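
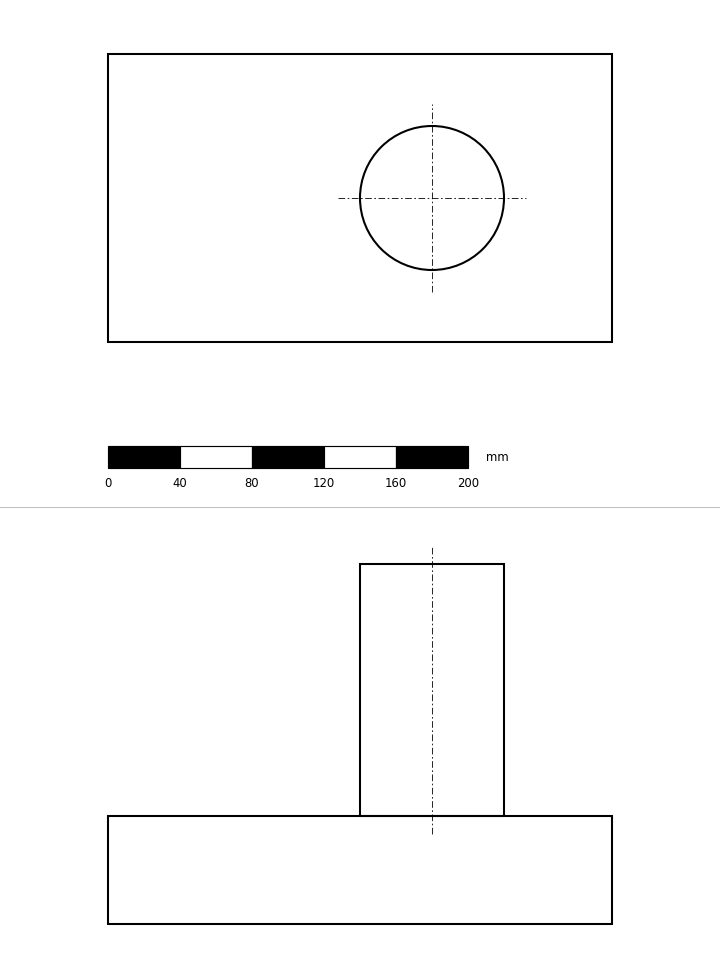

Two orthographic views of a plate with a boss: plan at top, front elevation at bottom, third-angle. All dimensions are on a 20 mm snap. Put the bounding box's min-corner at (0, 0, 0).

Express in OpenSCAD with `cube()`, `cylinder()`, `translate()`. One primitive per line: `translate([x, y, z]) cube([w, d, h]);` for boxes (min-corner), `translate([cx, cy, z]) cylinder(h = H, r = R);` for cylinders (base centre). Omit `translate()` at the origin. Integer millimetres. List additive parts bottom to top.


cube([280, 160, 60]);
translate([180, 80, 60]) cylinder(h = 140, r = 40);


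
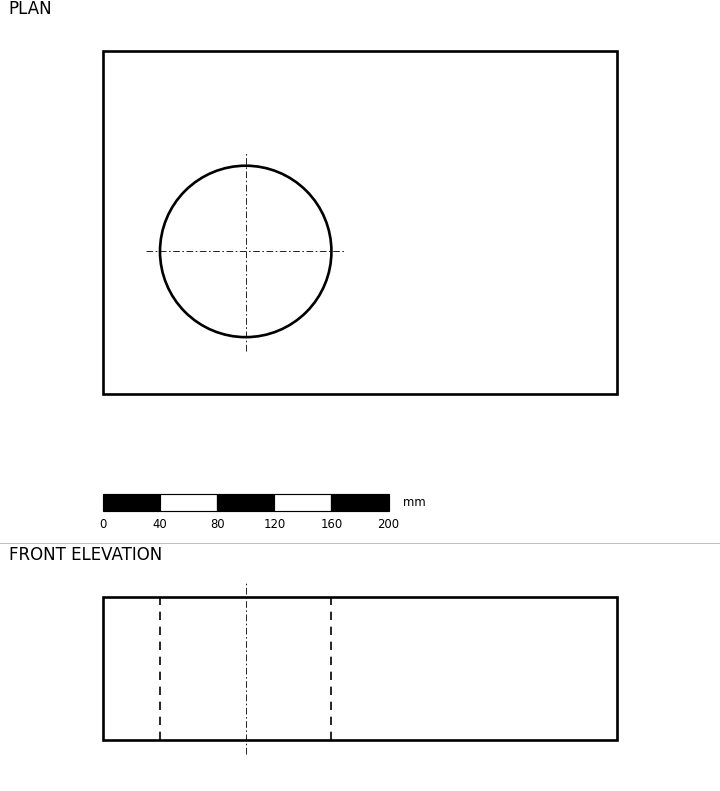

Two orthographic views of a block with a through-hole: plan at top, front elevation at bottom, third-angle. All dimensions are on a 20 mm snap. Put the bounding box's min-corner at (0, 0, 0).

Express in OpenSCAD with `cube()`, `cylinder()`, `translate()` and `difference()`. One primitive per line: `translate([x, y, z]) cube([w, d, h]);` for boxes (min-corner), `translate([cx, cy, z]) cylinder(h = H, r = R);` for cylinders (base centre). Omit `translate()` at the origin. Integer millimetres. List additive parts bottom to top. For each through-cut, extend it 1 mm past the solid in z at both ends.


difference() {
  cube([360, 240, 100]);
  translate([100, 100, -1]) cylinder(h = 102, r = 60);
}


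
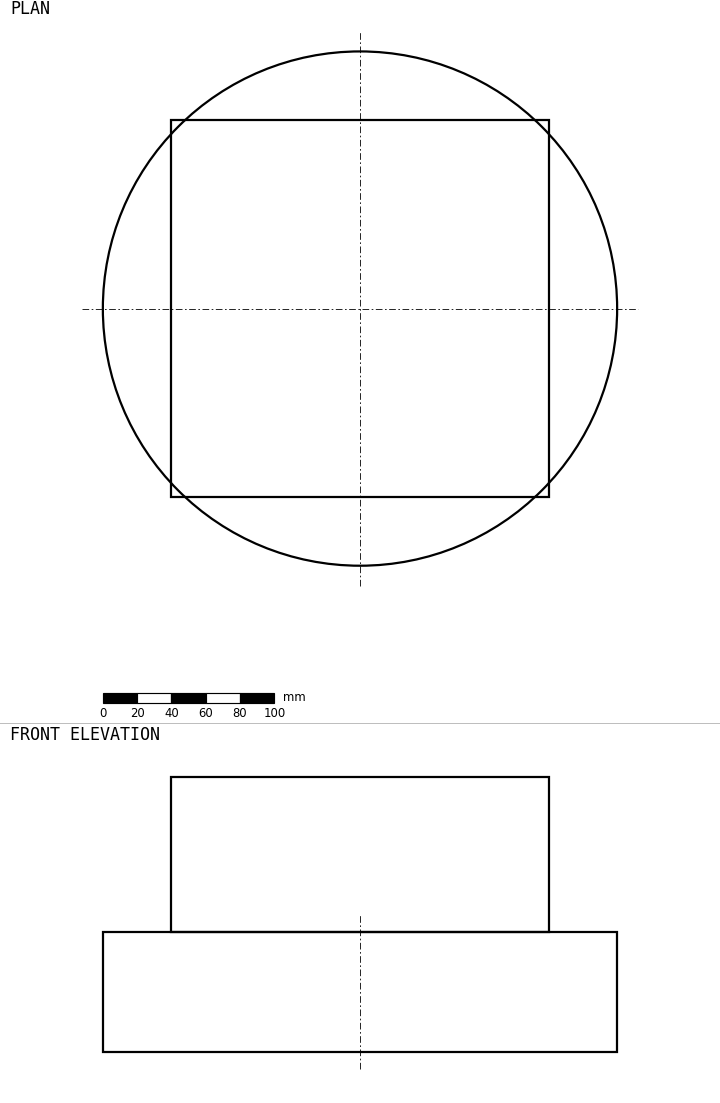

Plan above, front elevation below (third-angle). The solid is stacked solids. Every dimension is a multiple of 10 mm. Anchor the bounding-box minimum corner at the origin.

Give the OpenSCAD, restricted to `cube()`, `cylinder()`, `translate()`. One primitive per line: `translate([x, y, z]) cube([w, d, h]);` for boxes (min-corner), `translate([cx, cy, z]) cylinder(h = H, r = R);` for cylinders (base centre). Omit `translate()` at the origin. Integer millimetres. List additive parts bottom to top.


translate([150, 150, 0]) cylinder(h = 70, r = 150);
translate([40, 40, 70]) cube([220, 220, 90]);


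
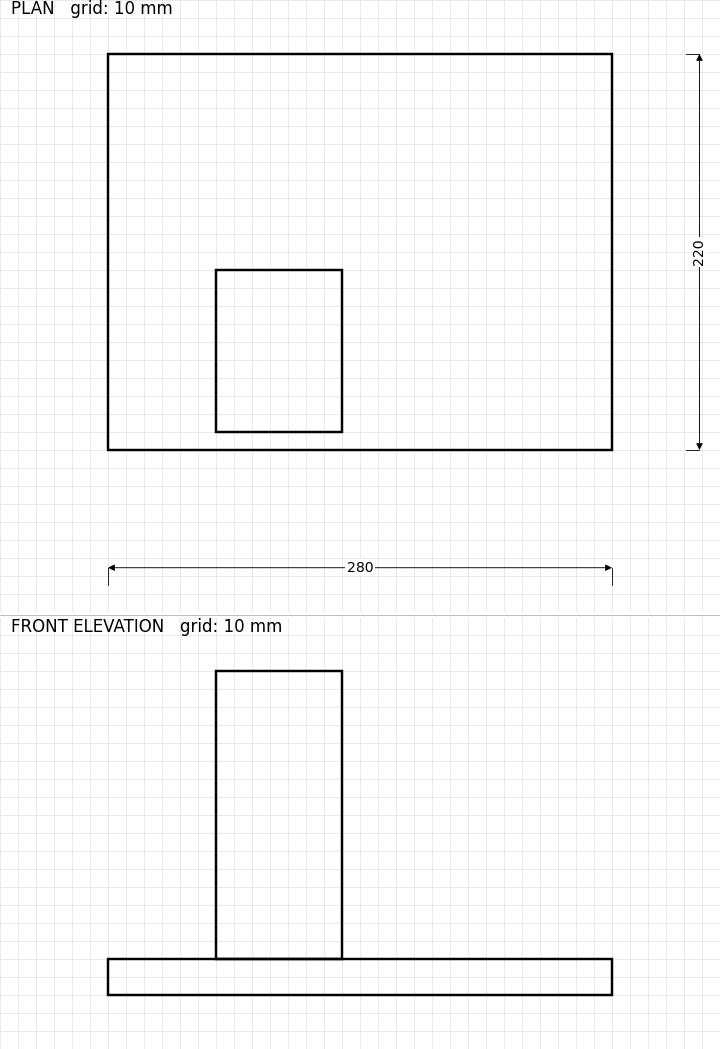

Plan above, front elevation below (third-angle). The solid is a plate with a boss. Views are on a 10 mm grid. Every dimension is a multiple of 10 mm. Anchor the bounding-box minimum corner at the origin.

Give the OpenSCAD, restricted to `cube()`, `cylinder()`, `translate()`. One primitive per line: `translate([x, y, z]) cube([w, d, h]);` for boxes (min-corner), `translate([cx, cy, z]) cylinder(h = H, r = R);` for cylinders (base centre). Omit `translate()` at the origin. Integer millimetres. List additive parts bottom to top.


cube([280, 220, 20]);
translate([60, 10, 20]) cube([70, 90, 160]);


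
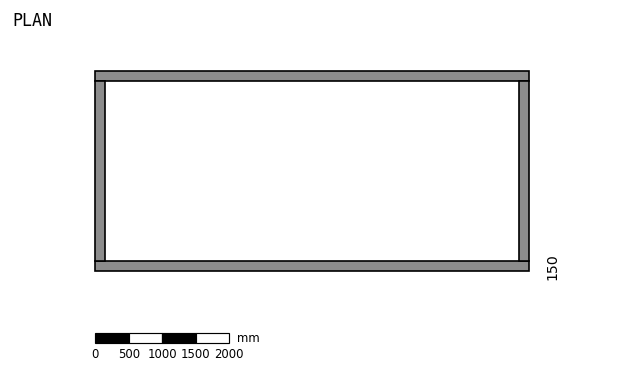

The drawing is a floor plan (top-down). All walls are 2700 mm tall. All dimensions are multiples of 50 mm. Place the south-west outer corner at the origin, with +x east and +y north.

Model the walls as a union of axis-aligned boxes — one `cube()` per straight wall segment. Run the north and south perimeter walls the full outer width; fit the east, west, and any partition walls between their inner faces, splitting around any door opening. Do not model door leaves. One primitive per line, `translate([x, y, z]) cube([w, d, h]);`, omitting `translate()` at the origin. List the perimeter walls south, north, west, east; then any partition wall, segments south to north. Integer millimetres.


cube([6500, 150, 2700]);
translate([0, 2850, 0]) cube([6500, 150, 2700]);
translate([0, 150, 0]) cube([150, 2700, 2700]);
translate([6350, 150, 0]) cube([150, 2700, 2700]);


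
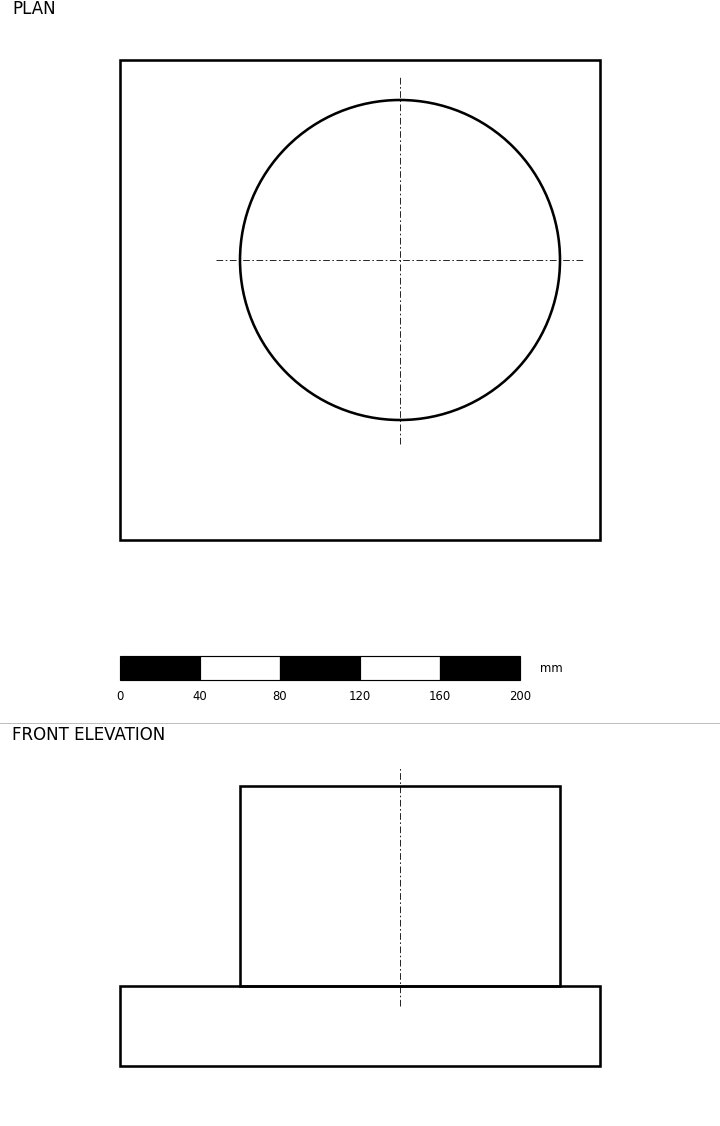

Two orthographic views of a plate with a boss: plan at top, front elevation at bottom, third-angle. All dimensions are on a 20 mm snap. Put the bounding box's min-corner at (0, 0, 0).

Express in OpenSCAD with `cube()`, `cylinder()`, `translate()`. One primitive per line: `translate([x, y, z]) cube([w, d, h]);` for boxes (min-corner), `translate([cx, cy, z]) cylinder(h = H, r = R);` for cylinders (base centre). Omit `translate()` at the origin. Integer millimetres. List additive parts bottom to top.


cube([240, 240, 40]);
translate([140, 140, 40]) cylinder(h = 100, r = 80);


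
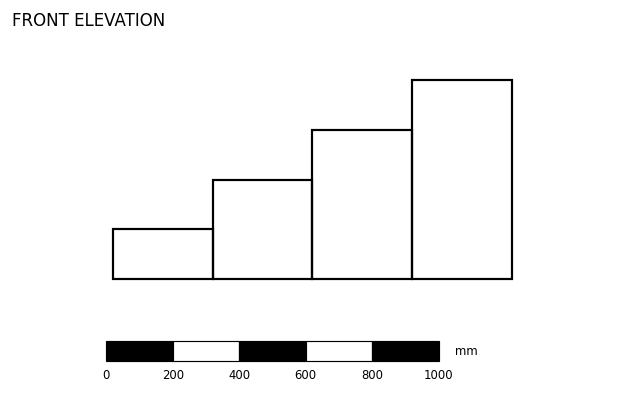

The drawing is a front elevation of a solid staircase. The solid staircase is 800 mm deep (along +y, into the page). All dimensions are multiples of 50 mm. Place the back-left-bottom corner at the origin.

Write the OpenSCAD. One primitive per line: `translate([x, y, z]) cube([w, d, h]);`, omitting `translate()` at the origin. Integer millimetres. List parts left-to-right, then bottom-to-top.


cube([300, 800, 150]);
translate([300, 0, 0]) cube([300, 800, 300]);
translate([600, 0, 0]) cube([300, 800, 450]);
translate([900, 0, 0]) cube([300, 800, 600]);


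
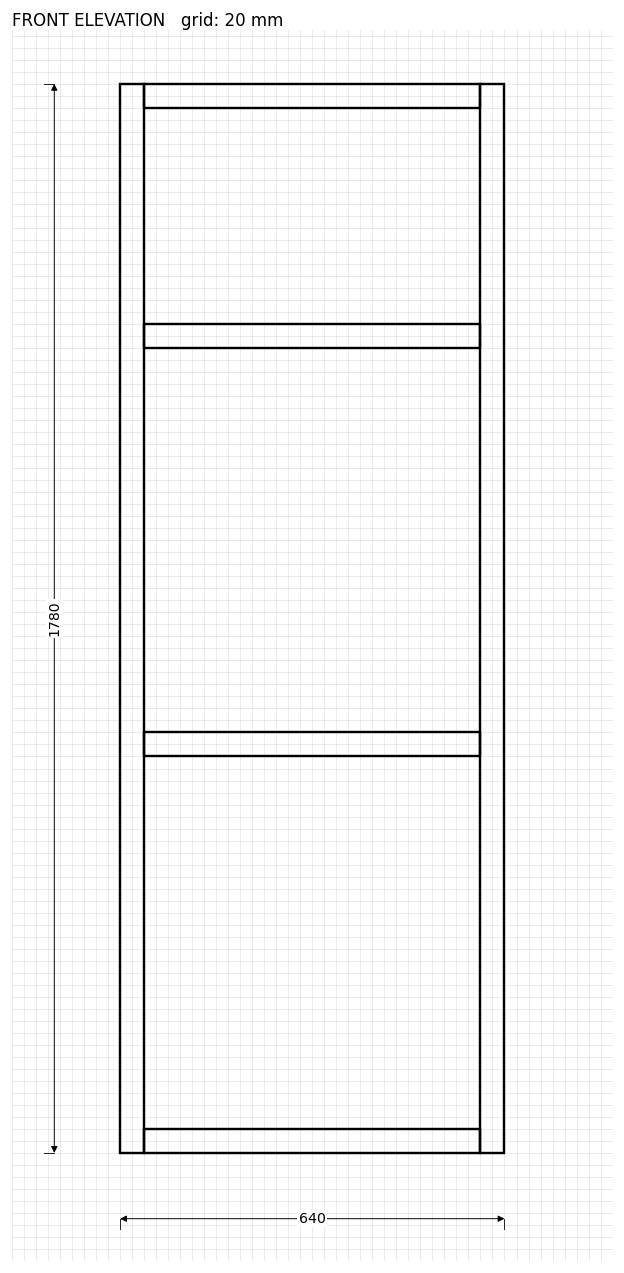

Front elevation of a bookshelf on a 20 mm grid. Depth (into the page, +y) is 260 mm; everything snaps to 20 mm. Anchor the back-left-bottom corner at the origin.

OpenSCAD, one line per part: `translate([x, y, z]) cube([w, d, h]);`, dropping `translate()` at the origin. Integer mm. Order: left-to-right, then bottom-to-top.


cube([40, 260, 1780]);
translate([40, 0, 0]) cube([560, 260, 40]);
translate([40, 0, 660]) cube([560, 260, 40]);
translate([40, 0, 1340]) cube([560, 260, 40]);
translate([40, 0, 1740]) cube([560, 260, 40]);
translate([600, 0, 0]) cube([40, 260, 1780]);


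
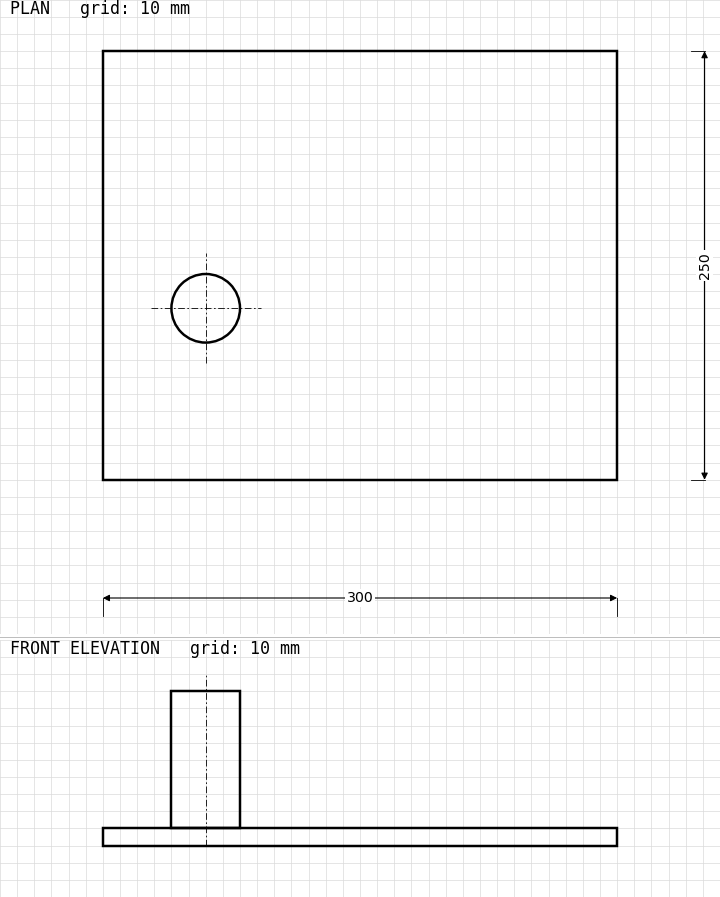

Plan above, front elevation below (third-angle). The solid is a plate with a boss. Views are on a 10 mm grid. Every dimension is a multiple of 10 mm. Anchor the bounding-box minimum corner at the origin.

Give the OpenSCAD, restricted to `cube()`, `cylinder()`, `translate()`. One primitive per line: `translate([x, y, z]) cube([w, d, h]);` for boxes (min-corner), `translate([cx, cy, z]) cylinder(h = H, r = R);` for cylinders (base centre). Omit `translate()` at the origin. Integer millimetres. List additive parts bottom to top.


cube([300, 250, 10]);
translate([60, 100, 10]) cylinder(h = 80, r = 20);


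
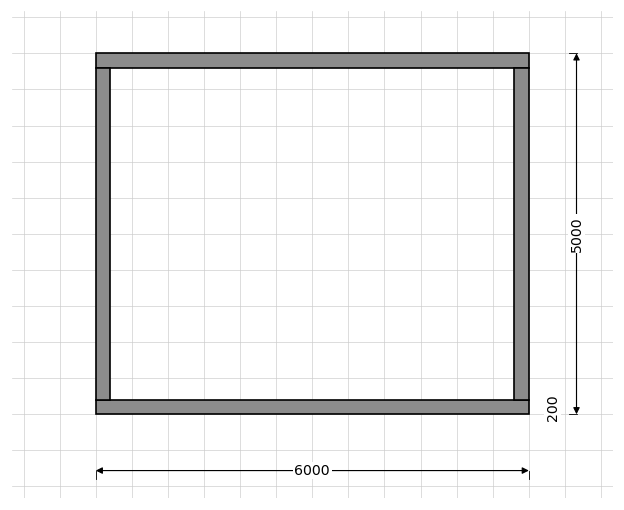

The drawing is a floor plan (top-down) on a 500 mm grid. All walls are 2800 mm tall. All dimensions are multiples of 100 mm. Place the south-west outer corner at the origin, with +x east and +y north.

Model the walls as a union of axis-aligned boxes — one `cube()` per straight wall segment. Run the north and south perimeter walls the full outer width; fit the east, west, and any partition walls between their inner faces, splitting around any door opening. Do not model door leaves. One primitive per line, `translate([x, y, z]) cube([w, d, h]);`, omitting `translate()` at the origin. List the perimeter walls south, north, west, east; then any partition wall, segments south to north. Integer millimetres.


cube([6000, 200, 2800]);
translate([0, 4800, 0]) cube([6000, 200, 2800]);
translate([0, 200, 0]) cube([200, 4600, 2800]);
translate([5800, 200, 0]) cube([200, 4600, 2800]);


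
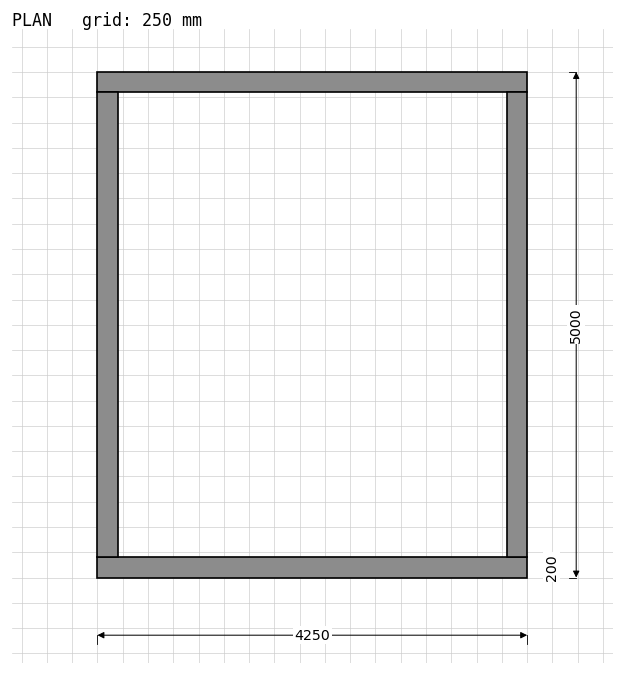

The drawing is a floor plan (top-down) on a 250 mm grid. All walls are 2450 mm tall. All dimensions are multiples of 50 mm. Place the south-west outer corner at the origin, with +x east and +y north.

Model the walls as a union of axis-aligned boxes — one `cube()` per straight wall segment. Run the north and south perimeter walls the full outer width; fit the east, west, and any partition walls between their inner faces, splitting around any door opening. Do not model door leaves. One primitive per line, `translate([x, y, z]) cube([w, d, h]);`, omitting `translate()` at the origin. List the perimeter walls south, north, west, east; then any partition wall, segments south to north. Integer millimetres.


cube([4250, 200, 2450]);
translate([0, 4800, 0]) cube([4250, 200, 2450]);
translate([0, 200, 0]) cube([200, 4600, 2450]);
translate([4050, 200, 0]) cube([200, 4600, 2450]);


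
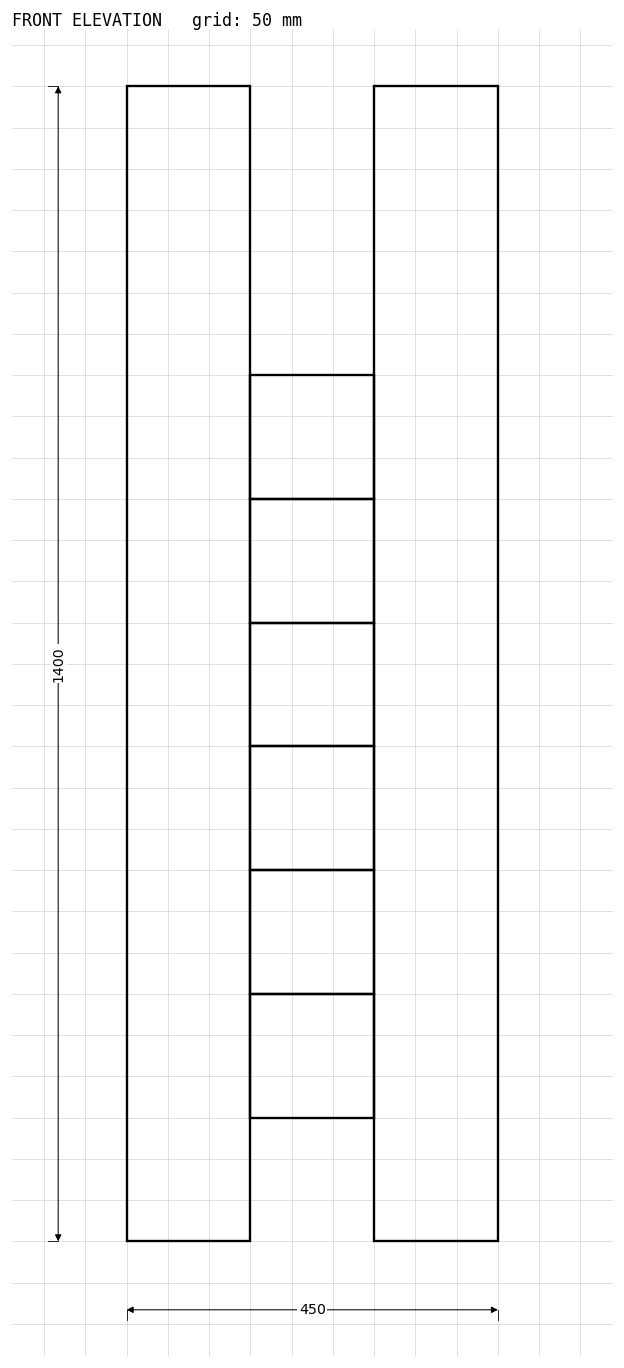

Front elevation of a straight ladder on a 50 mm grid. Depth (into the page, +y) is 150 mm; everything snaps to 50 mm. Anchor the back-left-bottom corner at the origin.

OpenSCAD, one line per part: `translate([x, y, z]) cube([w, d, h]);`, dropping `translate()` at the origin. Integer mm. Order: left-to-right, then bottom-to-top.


cube([150, 150, 1400]);
translate([150, 0, 150]) cube([150, 150, 150]);
translate([150, 0, 300]) cube([150, 150, 150]);
translate([150, 0, 450]) cube([150, 150, 150]);
translate([150, 0, 600]) cube([150, 150, 150]);
translate([150, 0, 750]) cube([150, 150, 150]);
translate([150, 0, 900]) cube([150, 150, 150]);
translate([300, 0, 0]) cube([150, 150, 1400]);


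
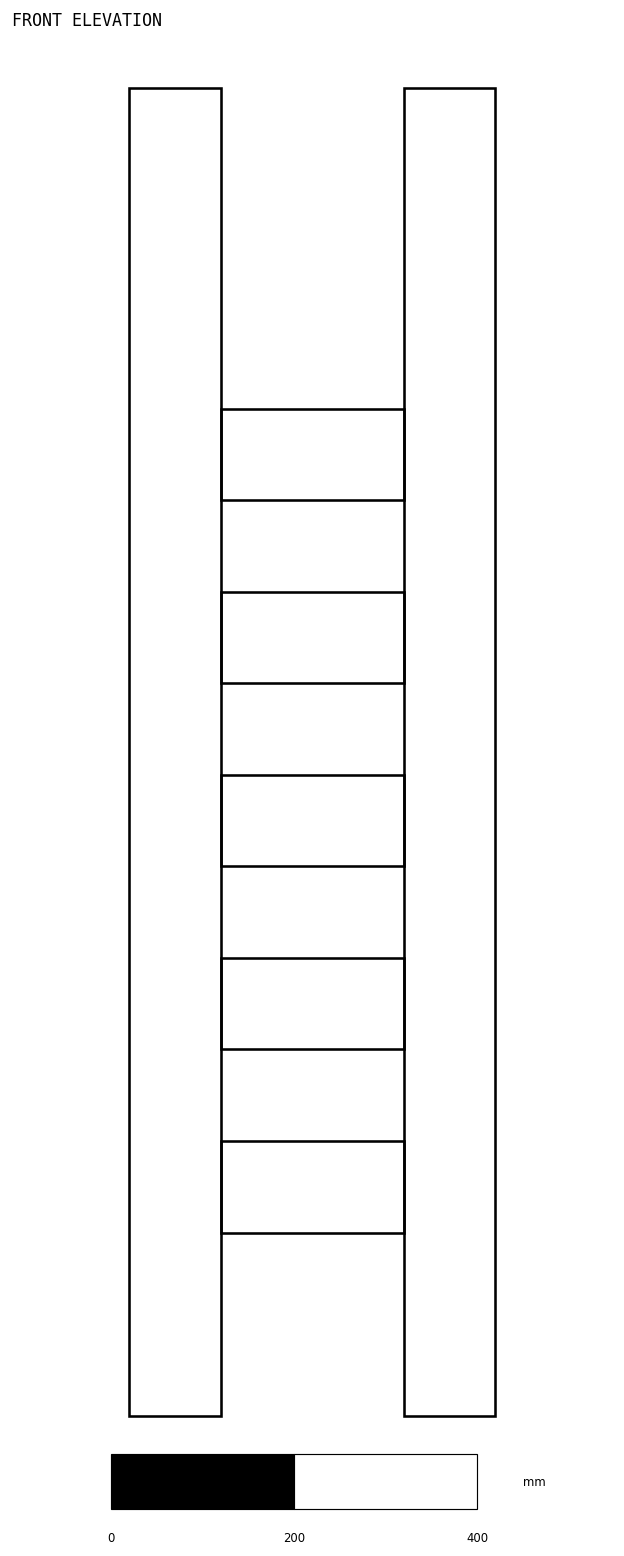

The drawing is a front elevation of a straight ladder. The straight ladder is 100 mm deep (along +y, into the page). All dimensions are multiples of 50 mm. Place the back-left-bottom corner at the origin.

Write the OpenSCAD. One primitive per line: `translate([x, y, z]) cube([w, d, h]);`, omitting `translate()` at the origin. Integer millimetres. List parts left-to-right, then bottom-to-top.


cube([100, 100, 1450]);
translate([100, 0, 200]) cube([200, 100, 100]);
translate([100, 0, 400]) cube([200, 100, 100]);
translate([100, 0, 600]) cube([200, 100, 100]);
translate([100, 0, 800]) cube([200, 100, 100]);
translate([100, 0, 1000]) cube([200, 100, 100]);
translate([300, 0, 0]) cube([100, 100, 1450]);


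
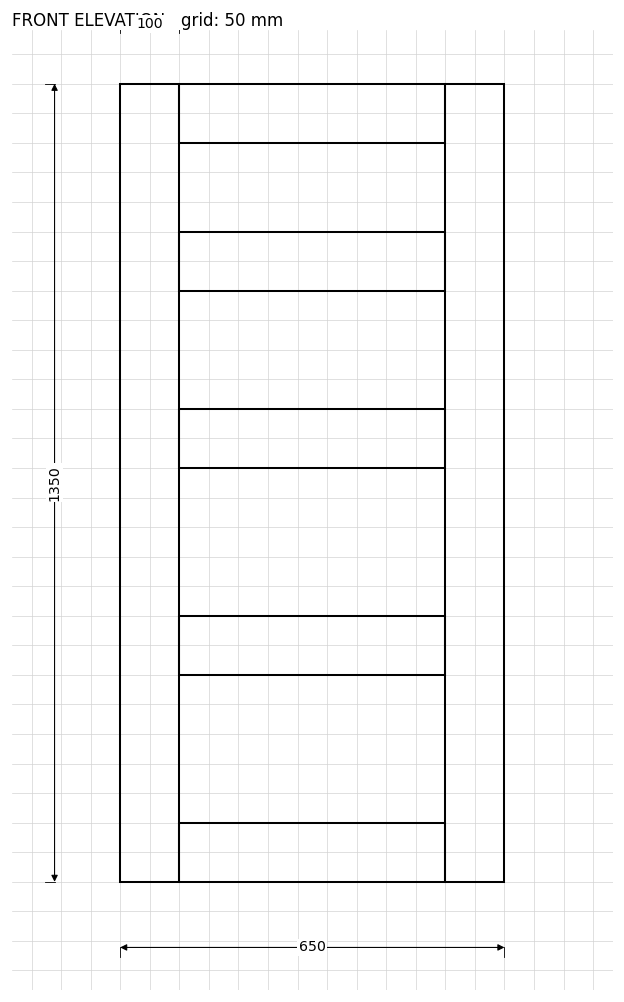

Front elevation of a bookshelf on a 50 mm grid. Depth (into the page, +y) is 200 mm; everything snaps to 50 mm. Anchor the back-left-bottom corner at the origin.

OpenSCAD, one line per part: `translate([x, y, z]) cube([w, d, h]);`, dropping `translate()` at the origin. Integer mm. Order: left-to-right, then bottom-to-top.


cube([100, 200, 1350]);
translate([100, 0, 0]) cube([450, 200, 100]);
translate([100, 0, 350]) cube([450, 200, 100]);
translate([100, 0, 700]) cube([450, 200, 100]);
translate([100, 0, 1000]) cube([450, 200, 100]);
translate([100, 0, 1250]) cube([450, 200, 100]);
translate([550, 0, 0]) cube([100, 200, 1350]);


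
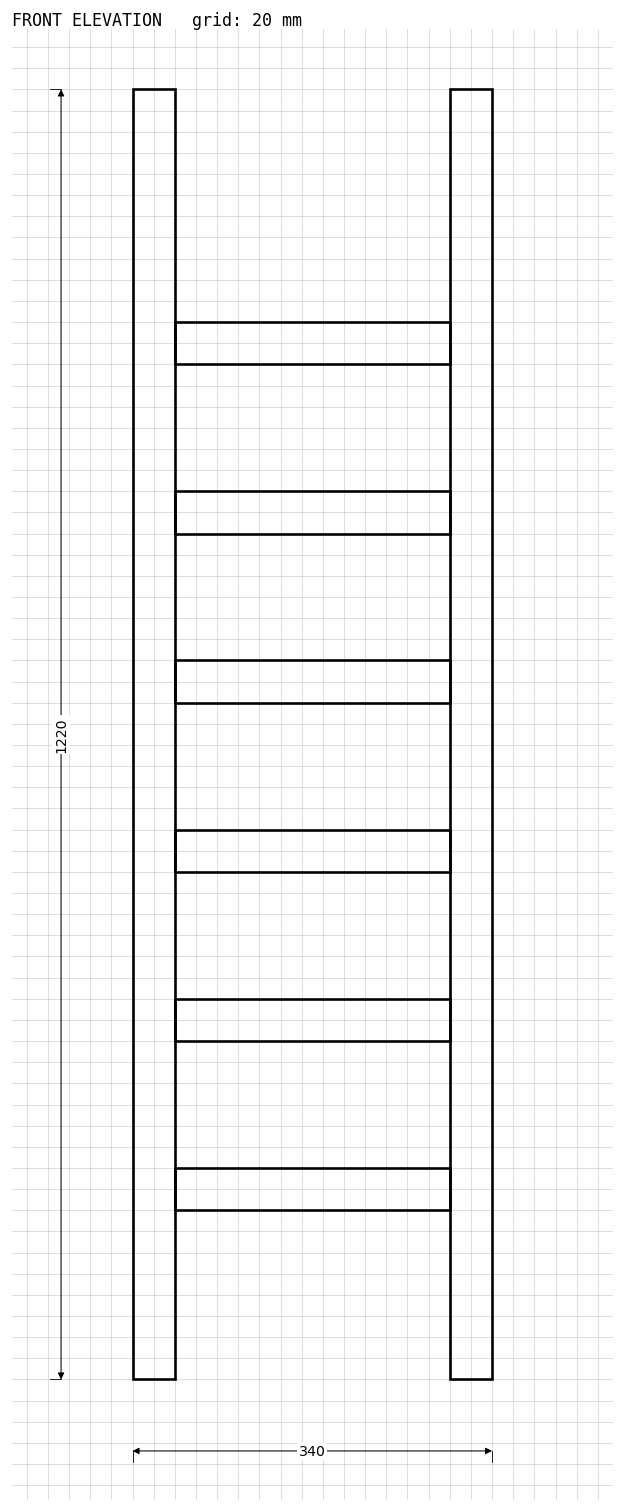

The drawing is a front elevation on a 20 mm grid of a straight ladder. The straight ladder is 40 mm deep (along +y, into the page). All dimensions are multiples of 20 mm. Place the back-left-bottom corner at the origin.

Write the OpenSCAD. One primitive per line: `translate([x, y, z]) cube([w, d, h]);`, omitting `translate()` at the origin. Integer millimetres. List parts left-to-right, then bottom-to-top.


cube([40, 40, 1220]);
translate([40, 0, 160]) cube([260, 40, 40]);
translate([40, 0, 320]) cube([260, 40, 40]);
translate([40, 0, 480]) cube([260, 40, 40]);
translate([40, 0, 640]) cube([260, 40, 40]);
translate([40, 0, 800]) cube([260, 40, 40]);
translate([40, 0, 960]) cube([260, 40, 40]);
translate([300, 0, 0]) cube([40, 40, 1220]);


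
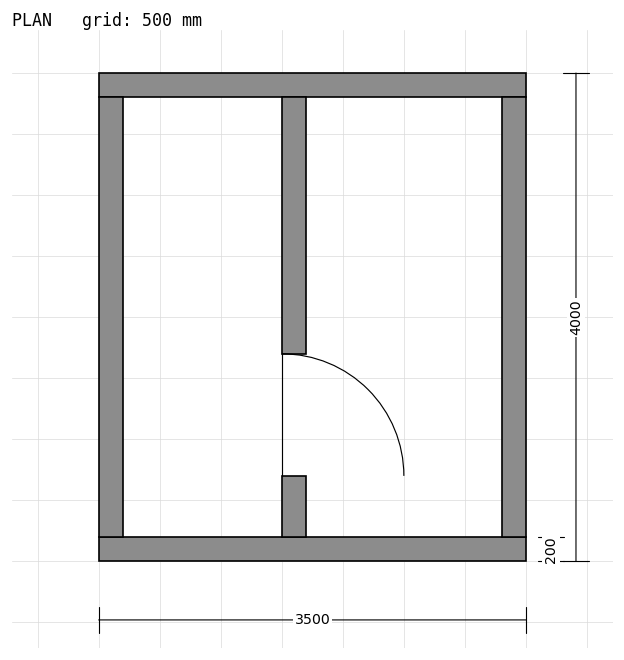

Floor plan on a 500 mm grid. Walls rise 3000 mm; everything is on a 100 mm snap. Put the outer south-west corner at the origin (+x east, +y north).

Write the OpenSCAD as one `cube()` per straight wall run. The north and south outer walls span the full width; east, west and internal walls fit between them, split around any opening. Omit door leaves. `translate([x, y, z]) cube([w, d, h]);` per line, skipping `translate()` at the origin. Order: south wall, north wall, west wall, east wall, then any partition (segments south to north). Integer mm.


cube([3500, 200, 3000]);
translate([0, 3800, 0]) cube([3500, 200, 3000]);
translate([0, 200, 0]) cube([200, 3600, 3000]);
translate([3300, 200, 0]) cube([200, 3600, 3000]);
translate([1500, 200, 0]) cube([200, 500, 3000]);
translate([1500, 1700, 0]) cube([200, 2100, 3000]);


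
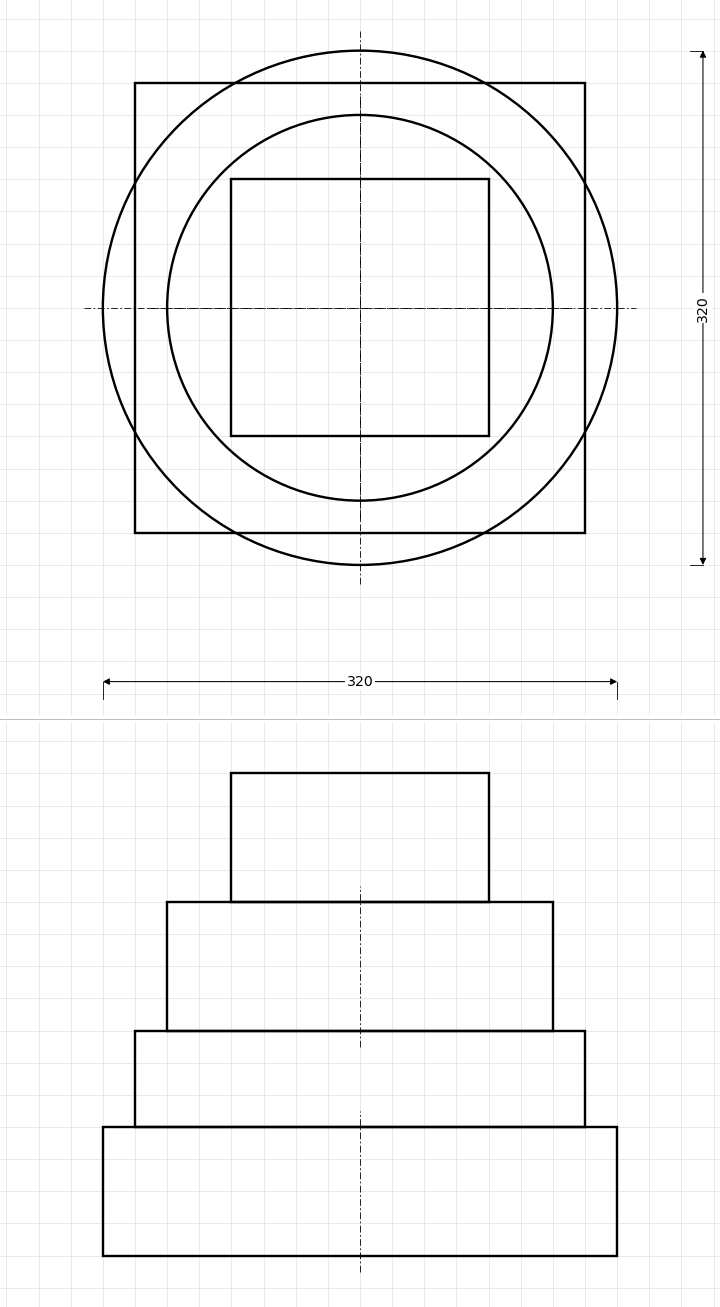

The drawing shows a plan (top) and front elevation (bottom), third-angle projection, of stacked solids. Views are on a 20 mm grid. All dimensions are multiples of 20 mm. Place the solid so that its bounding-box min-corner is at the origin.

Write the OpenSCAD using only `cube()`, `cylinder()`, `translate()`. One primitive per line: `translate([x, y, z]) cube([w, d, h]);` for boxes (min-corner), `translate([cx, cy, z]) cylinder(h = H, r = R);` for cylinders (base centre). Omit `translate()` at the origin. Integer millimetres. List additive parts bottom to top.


translate([160, 160, 0]) cylinder(h = 80, r = 160);
translate([20, 20, 80]) cube([280, 280, 60]);
translate([160, 160, 140]) cylinder(h = 80, r = 120);
translate([80, 80, 220]) cube([160, 160, 80]);


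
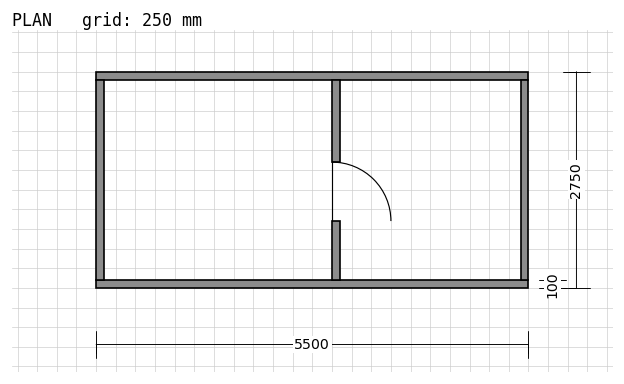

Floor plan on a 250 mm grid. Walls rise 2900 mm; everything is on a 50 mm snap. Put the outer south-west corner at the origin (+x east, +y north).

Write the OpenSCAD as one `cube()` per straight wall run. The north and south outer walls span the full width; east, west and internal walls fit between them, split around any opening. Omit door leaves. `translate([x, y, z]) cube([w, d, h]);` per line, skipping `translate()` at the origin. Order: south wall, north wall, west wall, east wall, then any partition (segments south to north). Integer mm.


cube([5500, 100, 2900]);
translate([0, 2650, 0]) cube([5500, 100, 2900]);
translate([0, 100, 0]) cube([100, 2550, 2900]);
translate([5400, 100, 0]) cube([100, 2550, 2900]);
translate([3000, 100, 0]) cube([100, 750, 2900]);
translate([3000, 1600, 0]) cube([100, 1050, 2900]);


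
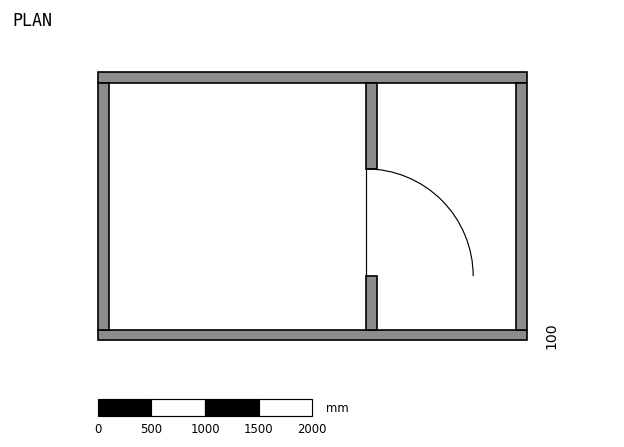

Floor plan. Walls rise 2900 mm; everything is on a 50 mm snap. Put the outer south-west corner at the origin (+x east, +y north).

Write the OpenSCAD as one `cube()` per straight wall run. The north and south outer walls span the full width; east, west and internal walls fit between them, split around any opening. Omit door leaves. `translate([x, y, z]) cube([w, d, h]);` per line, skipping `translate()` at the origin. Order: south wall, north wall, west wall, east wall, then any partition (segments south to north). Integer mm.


cube([4000, 100, 2900]);
translate([0, 2400, 0]) cube([4000, 100, 2900]);
translate([0, 100, 0]) cube([100, 2300, 2900]);
translate([3900, 100, 0]) cube([100, 2300, 2900]);
translate([2500, 100, 0]) cube([100, 500, 2900]);
translate([2500, 1600, 0]) cube([100, 800, 2900]);


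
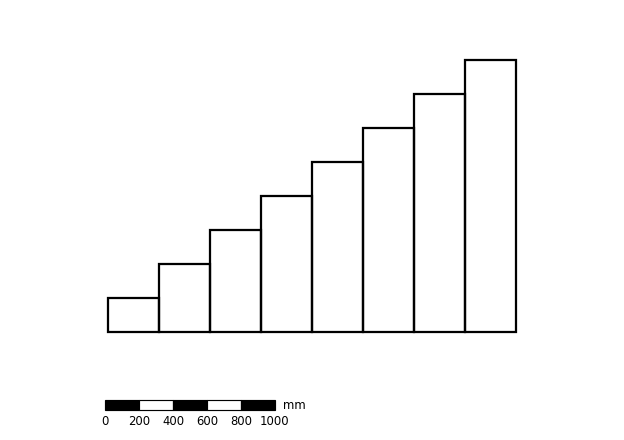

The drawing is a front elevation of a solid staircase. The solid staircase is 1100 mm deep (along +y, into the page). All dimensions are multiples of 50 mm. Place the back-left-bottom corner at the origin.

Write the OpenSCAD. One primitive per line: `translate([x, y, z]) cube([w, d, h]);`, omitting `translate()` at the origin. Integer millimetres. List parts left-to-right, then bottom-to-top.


cube([300, 1100, 200]);
translate([300, 0, 0]) cube([300, 1100, 400]);
translate([600, 0, 0]) cube([300, 1100, 600]);
translate([900, 0, 0]) cube([300, 1100, 800]);
translate([1200, 0, 0]) cube([300, 1100, 1000]);
translate([1500, 0, 0]) cube([300, 1100, 1200]);
translate([1800, 0, 0]) cube([300, 1100, 1400]);
translate([2100, 0, 0]) cube([300, 1100, 1600]);


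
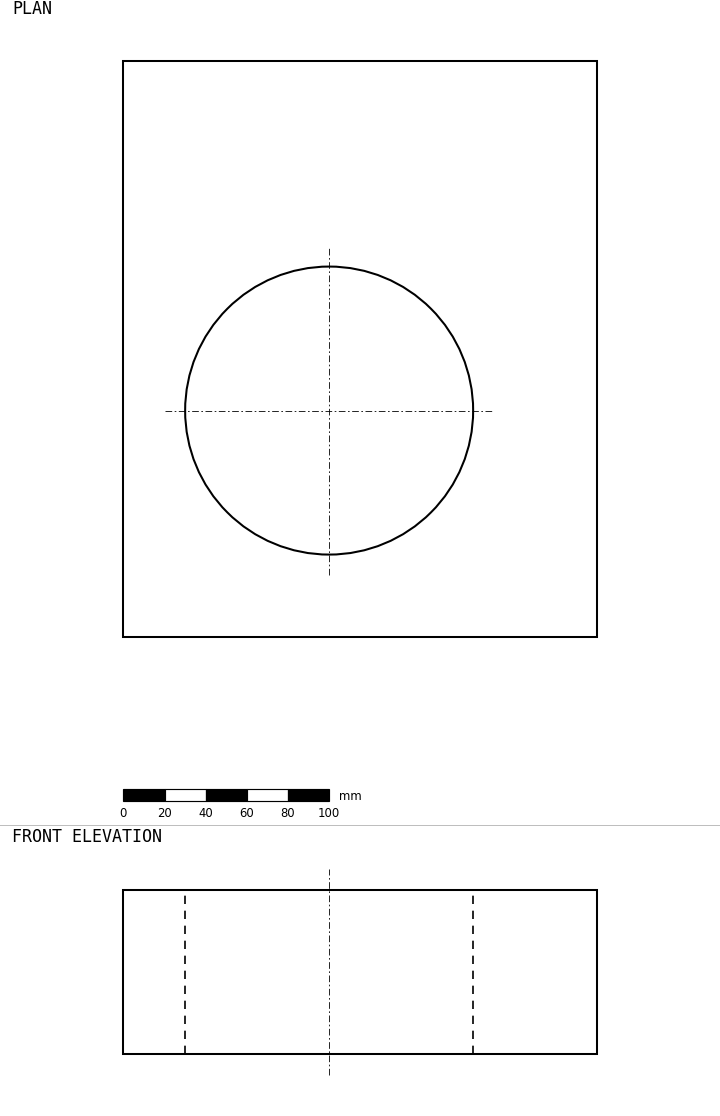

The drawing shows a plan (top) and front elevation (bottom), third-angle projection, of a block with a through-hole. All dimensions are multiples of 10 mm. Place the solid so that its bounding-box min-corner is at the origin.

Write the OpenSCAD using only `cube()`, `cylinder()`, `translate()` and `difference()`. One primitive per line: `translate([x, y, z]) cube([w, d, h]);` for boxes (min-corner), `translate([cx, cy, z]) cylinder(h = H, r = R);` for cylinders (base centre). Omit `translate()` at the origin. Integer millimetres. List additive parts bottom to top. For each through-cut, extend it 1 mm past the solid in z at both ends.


difference() {
  cube([230, 280, 80]);
  translate([100, 110, -1]) cylinder(h = 82, r = 70);
}


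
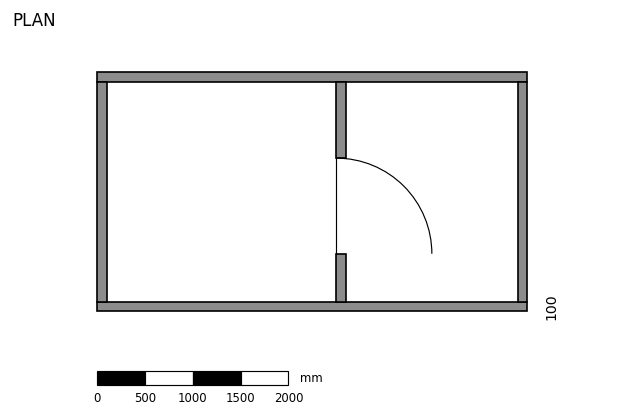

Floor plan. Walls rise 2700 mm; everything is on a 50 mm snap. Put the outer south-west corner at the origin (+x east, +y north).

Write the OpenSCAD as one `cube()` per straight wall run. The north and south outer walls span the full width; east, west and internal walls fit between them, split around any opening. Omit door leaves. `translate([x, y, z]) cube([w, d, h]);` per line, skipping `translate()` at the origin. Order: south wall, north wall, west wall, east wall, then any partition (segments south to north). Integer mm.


cube([4500, 100, 2700]);
translate([0, 2400, 0]) cube([4500, 100, 2700]);
translate([0, 100, 0]) cube([100, 2300, 2700]);
translate([4400, 100, 0]) cube([100, 2300, 2700]);
translate([2500, 100, 0]) cube([100, 500, 2700]);
translate([2500, 1600, 0]) cube([100, 800, 2700]);


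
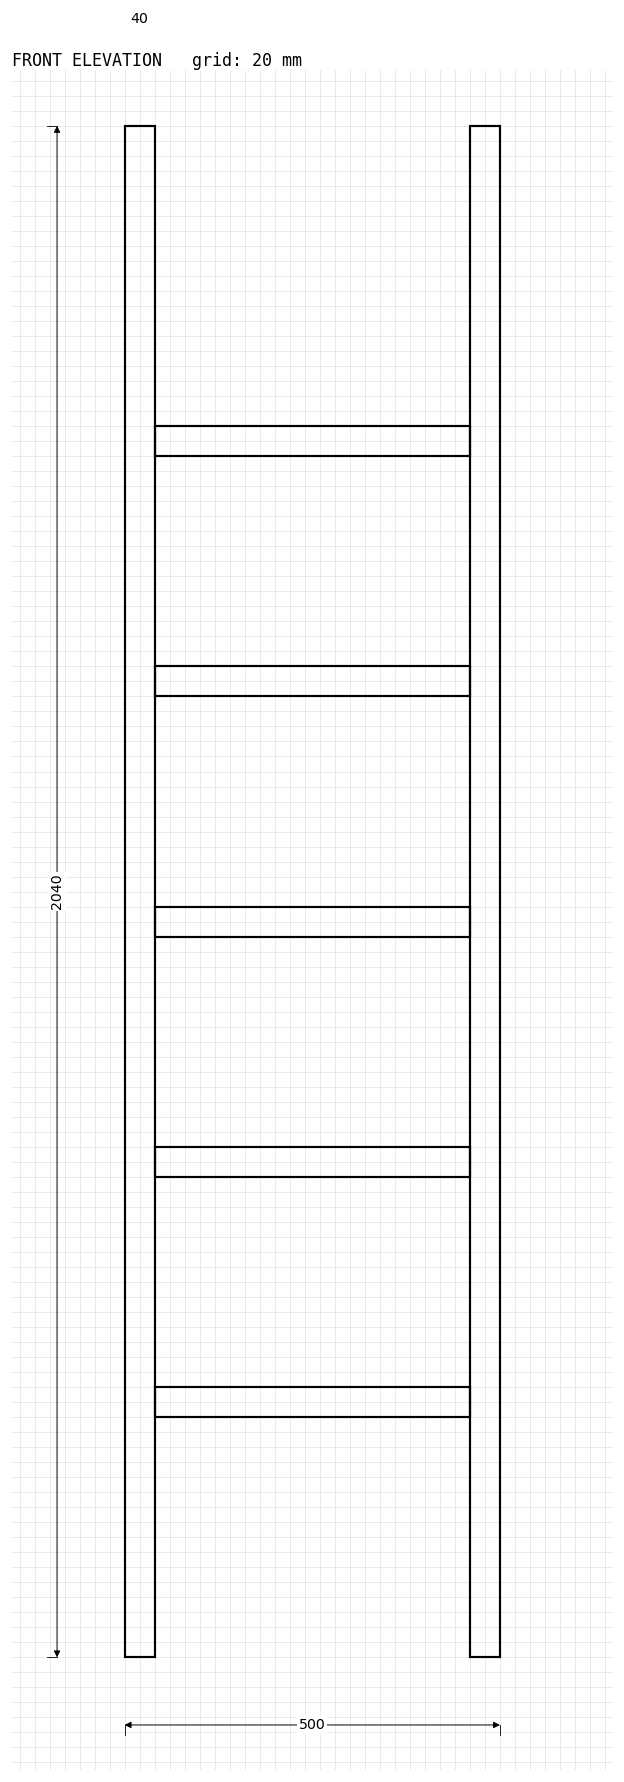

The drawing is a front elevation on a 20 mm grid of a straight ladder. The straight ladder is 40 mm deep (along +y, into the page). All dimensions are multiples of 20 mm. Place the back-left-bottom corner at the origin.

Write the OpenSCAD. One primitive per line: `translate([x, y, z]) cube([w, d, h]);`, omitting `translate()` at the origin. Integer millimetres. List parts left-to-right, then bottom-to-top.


cube([40, 40, 2040]);
translate([40, 0, 320]) cube([420, 40, 40]);
translate([40, 0, 640]) cube([420, 40, 40]);
translate([40, 0, 960]) cube([420, 40, 40]);
translate([40, 0, 1280]) cube([420, 40, 40]);
translate([40, 0, 1600]) cube([420, 40, 40]);
translate([460, 0, 0]) cube([40, 40, 2040]);


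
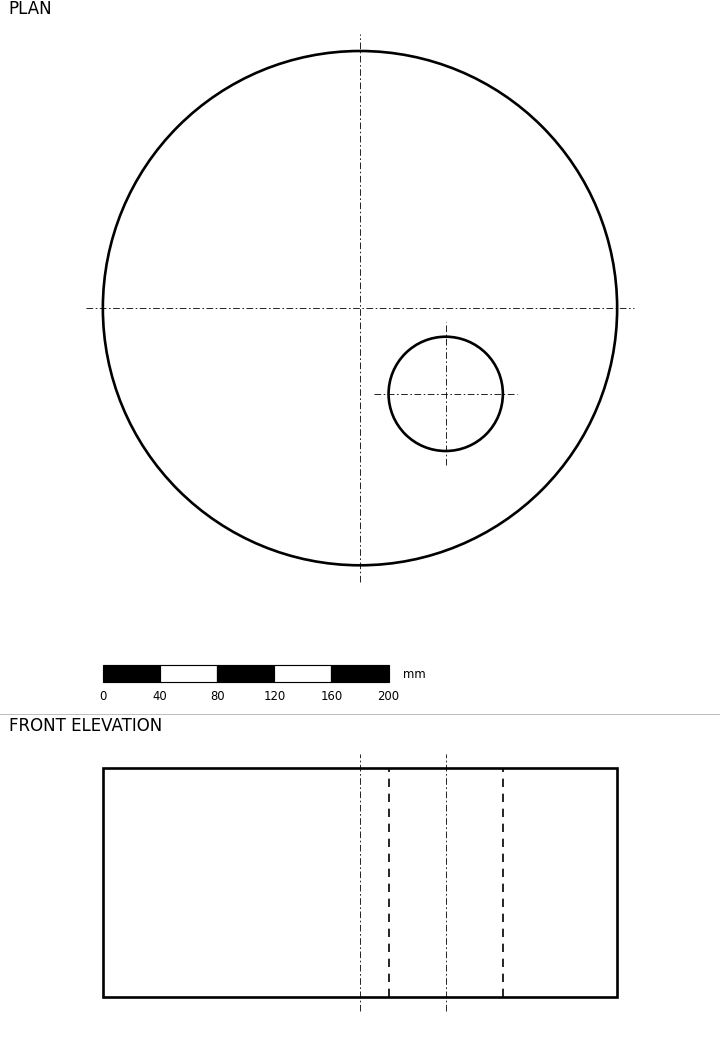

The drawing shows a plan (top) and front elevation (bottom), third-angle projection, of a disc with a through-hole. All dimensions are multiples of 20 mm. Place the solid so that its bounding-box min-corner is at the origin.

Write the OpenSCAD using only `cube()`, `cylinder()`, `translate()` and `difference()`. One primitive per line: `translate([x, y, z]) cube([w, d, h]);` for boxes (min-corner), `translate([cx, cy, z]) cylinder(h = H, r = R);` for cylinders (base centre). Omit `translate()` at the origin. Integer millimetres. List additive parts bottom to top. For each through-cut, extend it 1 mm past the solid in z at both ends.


difference() {
  translate([180, 180, 0]) cylinder(h = 160, r = 180);
  translate([240, 120, -1]) cylinder(h = 162, r = 40);
}


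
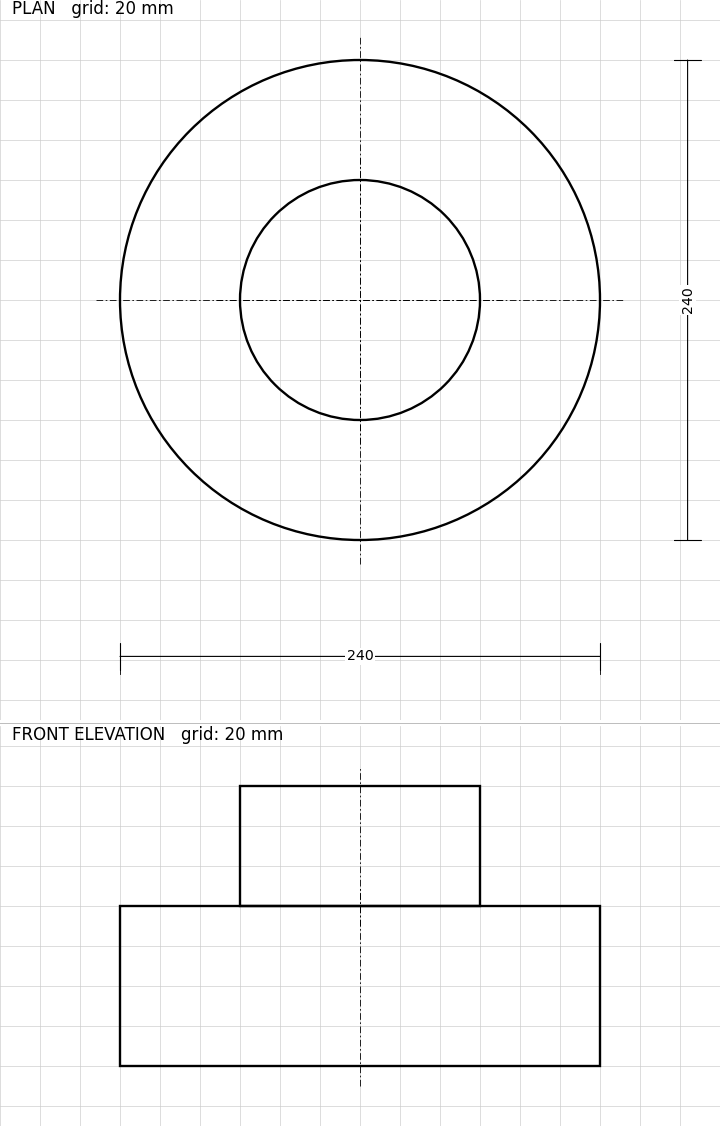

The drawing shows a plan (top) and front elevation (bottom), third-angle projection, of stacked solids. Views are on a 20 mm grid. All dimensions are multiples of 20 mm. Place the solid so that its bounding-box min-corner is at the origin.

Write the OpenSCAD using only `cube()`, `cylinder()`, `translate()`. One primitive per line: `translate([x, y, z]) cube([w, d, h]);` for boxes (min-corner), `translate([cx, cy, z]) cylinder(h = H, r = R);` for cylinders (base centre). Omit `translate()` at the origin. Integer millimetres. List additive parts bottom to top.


translate([120, 120, 0]) cylinder(h = 80, r = 120);
translate([120, 120, 80]) cylinder(h = 60, r = 60);


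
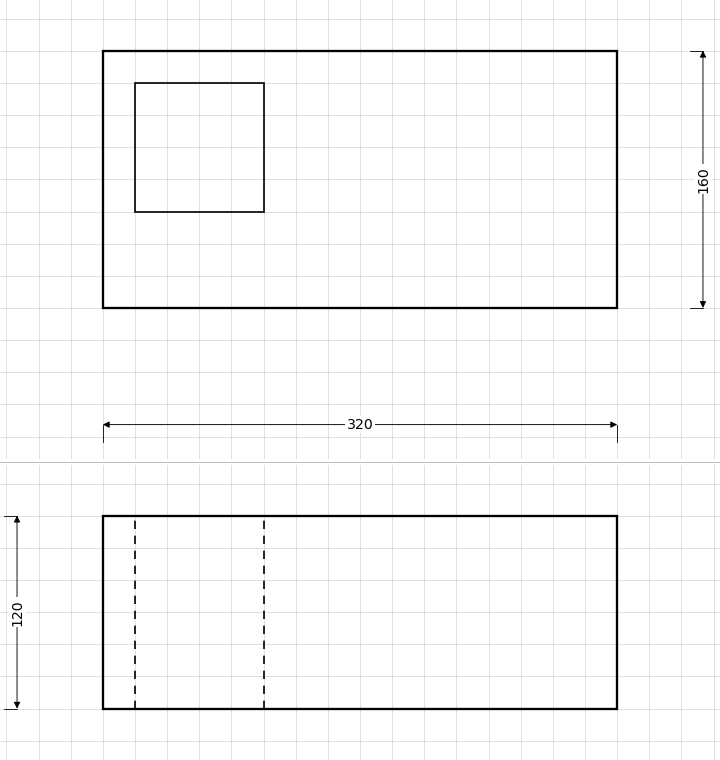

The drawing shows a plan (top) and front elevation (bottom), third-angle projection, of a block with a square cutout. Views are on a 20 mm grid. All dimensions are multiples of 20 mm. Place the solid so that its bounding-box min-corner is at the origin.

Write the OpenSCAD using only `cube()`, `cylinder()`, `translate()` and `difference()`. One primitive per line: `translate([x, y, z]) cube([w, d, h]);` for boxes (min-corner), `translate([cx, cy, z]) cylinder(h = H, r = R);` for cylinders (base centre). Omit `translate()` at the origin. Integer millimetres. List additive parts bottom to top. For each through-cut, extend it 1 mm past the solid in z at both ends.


difference() {
  cube([320, 160, 120]);
  translate([20, 60, -1]) cube([80, 80, 122]);
}


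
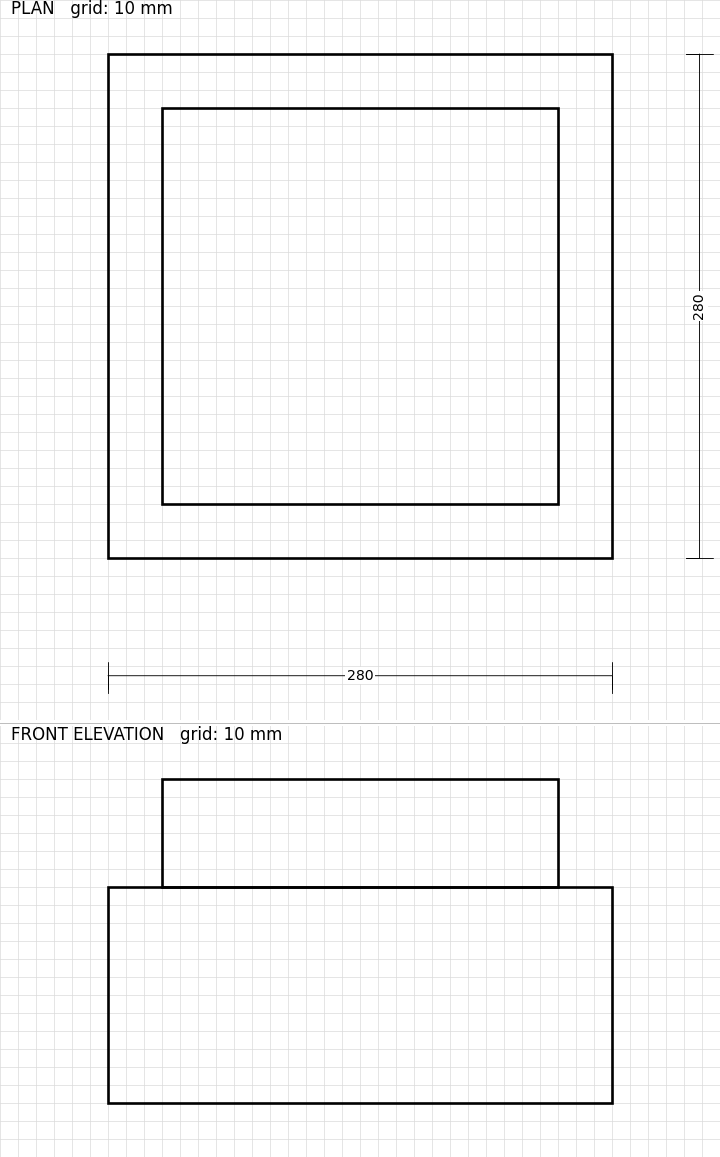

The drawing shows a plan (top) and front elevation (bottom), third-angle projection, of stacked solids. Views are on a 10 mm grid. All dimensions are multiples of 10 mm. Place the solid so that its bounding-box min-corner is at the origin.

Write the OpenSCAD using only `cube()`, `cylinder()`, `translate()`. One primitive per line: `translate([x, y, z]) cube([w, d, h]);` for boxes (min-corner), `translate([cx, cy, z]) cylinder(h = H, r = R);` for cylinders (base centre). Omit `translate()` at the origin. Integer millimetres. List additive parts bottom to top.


cube([280, 280, 120]);
translate([30, 30, 120]) cube([220, 220, 60]);


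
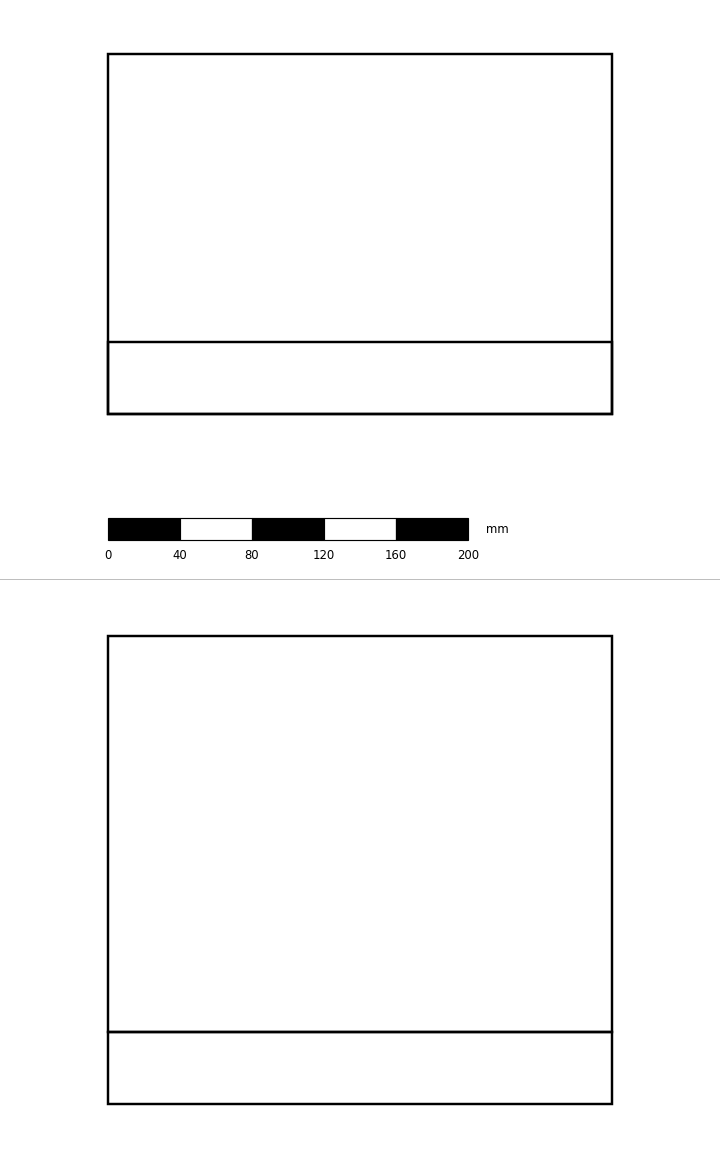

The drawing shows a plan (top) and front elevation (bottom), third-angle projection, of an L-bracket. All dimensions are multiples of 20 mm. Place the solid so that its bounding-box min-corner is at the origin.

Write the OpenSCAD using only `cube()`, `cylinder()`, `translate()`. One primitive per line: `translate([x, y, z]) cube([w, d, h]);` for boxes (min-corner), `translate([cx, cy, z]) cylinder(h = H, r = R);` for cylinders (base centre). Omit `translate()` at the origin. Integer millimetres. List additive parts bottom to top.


cube([280, 200, 40]);
translate([0, 0, 40]) cube([280, 40, 220]);


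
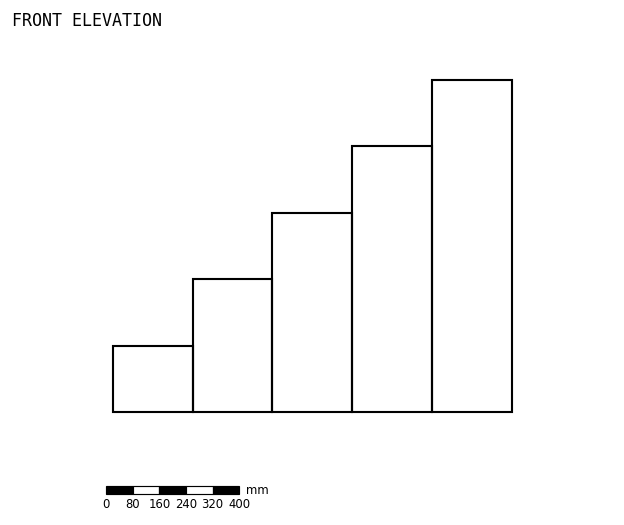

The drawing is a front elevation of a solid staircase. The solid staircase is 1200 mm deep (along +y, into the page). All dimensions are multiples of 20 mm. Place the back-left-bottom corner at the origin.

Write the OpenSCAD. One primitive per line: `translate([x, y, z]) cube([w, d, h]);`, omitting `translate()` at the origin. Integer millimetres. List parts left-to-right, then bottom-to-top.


cube([240, 1200, 200]);
translate([240, 0, 0]) cube([240, 1200, 400]);
translate([480, 0, 0]) cube([240, 1200, 600]);
translate([720, 0, 0]) cube([240, 1200, 800]);
translate([960, 0, 0]) cube([240, 1200, 1000]);


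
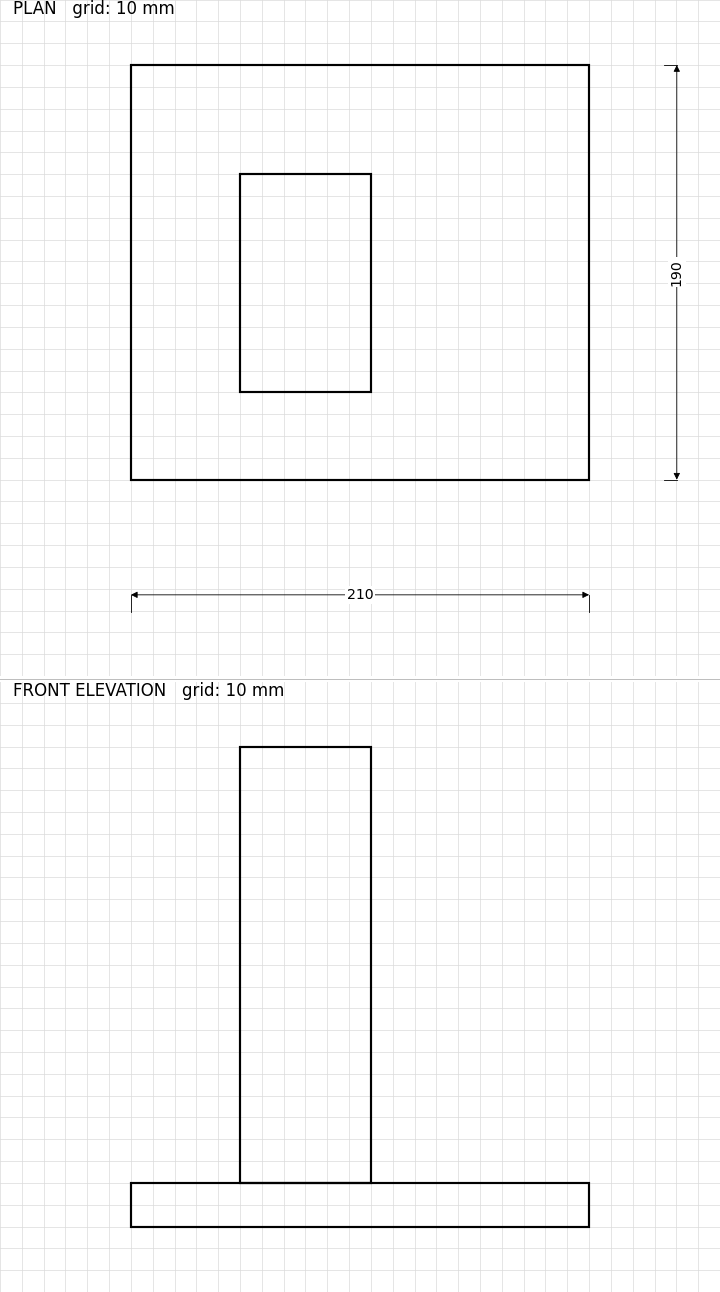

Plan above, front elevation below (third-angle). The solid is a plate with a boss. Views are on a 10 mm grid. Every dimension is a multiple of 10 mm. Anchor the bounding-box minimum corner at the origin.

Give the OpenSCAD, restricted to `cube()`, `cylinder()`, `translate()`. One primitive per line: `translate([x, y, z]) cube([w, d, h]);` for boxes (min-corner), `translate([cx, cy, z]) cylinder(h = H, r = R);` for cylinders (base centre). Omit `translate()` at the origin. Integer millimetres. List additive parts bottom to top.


cube([210, 190, 20]);
translate([50, 40, 20]) cube([60, 100, 200]);


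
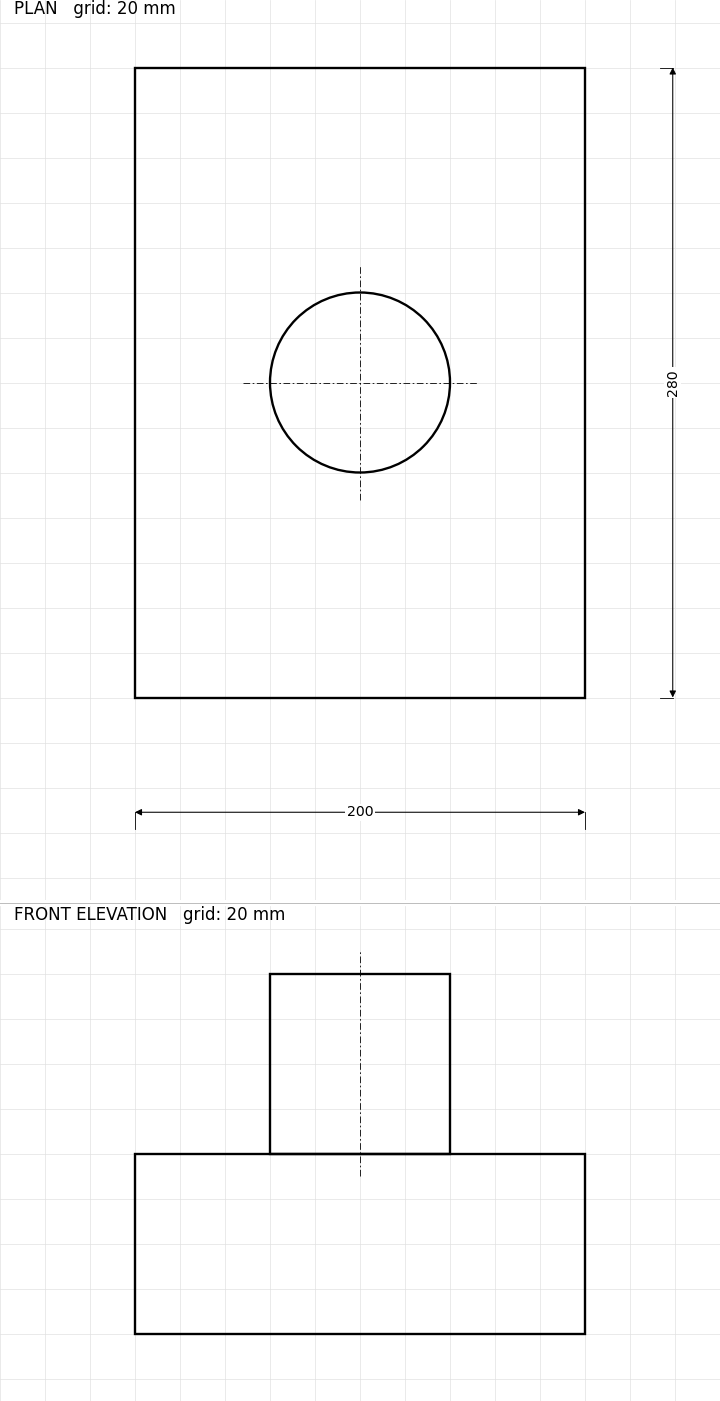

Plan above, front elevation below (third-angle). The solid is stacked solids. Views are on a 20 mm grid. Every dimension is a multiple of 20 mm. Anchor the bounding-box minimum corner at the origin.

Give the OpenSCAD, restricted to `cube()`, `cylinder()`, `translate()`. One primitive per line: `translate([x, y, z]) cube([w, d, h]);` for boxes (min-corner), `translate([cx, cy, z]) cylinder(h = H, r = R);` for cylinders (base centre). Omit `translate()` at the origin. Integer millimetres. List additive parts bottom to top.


cube([200, 280, 80]);
translate([100, 140, 80]) cylinder(h = 80, r = 40);


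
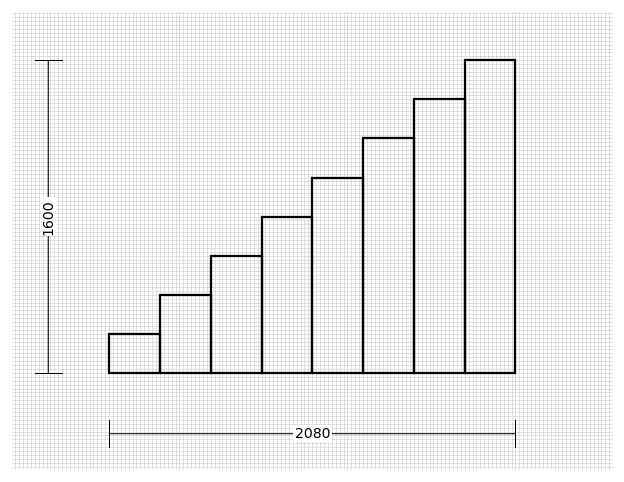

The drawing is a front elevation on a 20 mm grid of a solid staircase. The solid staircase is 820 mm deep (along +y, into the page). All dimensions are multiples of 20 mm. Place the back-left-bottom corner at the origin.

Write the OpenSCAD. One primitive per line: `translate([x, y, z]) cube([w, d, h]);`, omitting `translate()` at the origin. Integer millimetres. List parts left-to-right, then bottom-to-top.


cube([260, 820, 200]);
translate([260, 0, 0]) cube([260, 820, 400]);
translate([520, 0, 0]) cube([260, 820, 600]);
translate([780, 0, 0]) cube([260, 820, 800]);
translate([1040, 0, 0]) cube([260, 820, 1000]);
translate([1300, 0, 0]) cube([260, 820, 1200]);
translate([1560, 0, 0]) cube([260, 820, 1400]);
translate([1820, 0, 0]) cube([260, 820, 1600]);


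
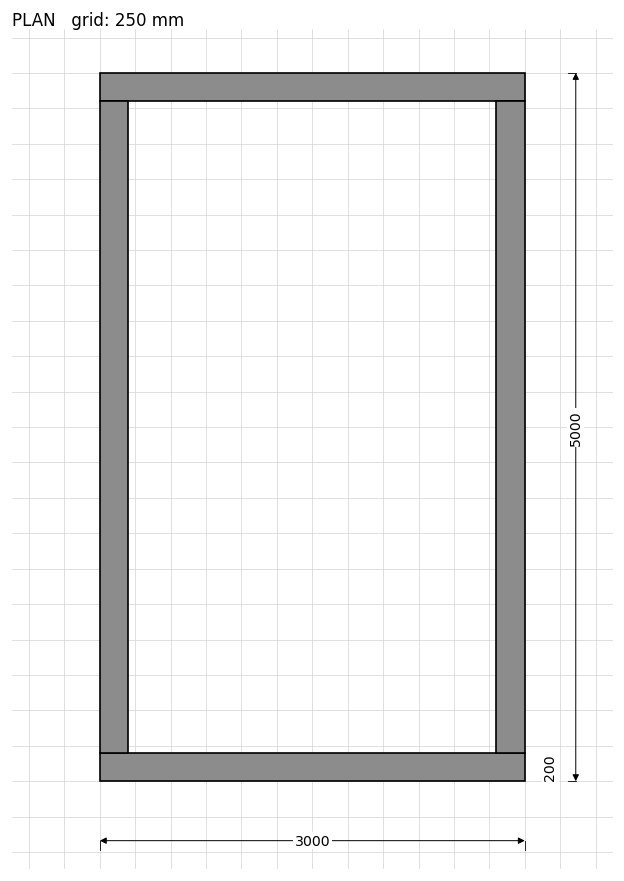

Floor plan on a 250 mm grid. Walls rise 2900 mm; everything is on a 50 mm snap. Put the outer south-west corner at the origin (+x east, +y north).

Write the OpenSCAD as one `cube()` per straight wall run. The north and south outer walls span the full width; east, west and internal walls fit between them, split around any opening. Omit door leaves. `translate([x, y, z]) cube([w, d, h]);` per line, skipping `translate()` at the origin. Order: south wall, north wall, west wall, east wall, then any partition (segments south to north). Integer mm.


cube([3000, 200, 2900]);
translate([0, 4800, 0]) cube([3000, 200, 2900]);
translate([0, 200, 0]) cube([200, 4600, 2900]);
translate([2800, 200, 0]) cube([200, 4600, 2900]);


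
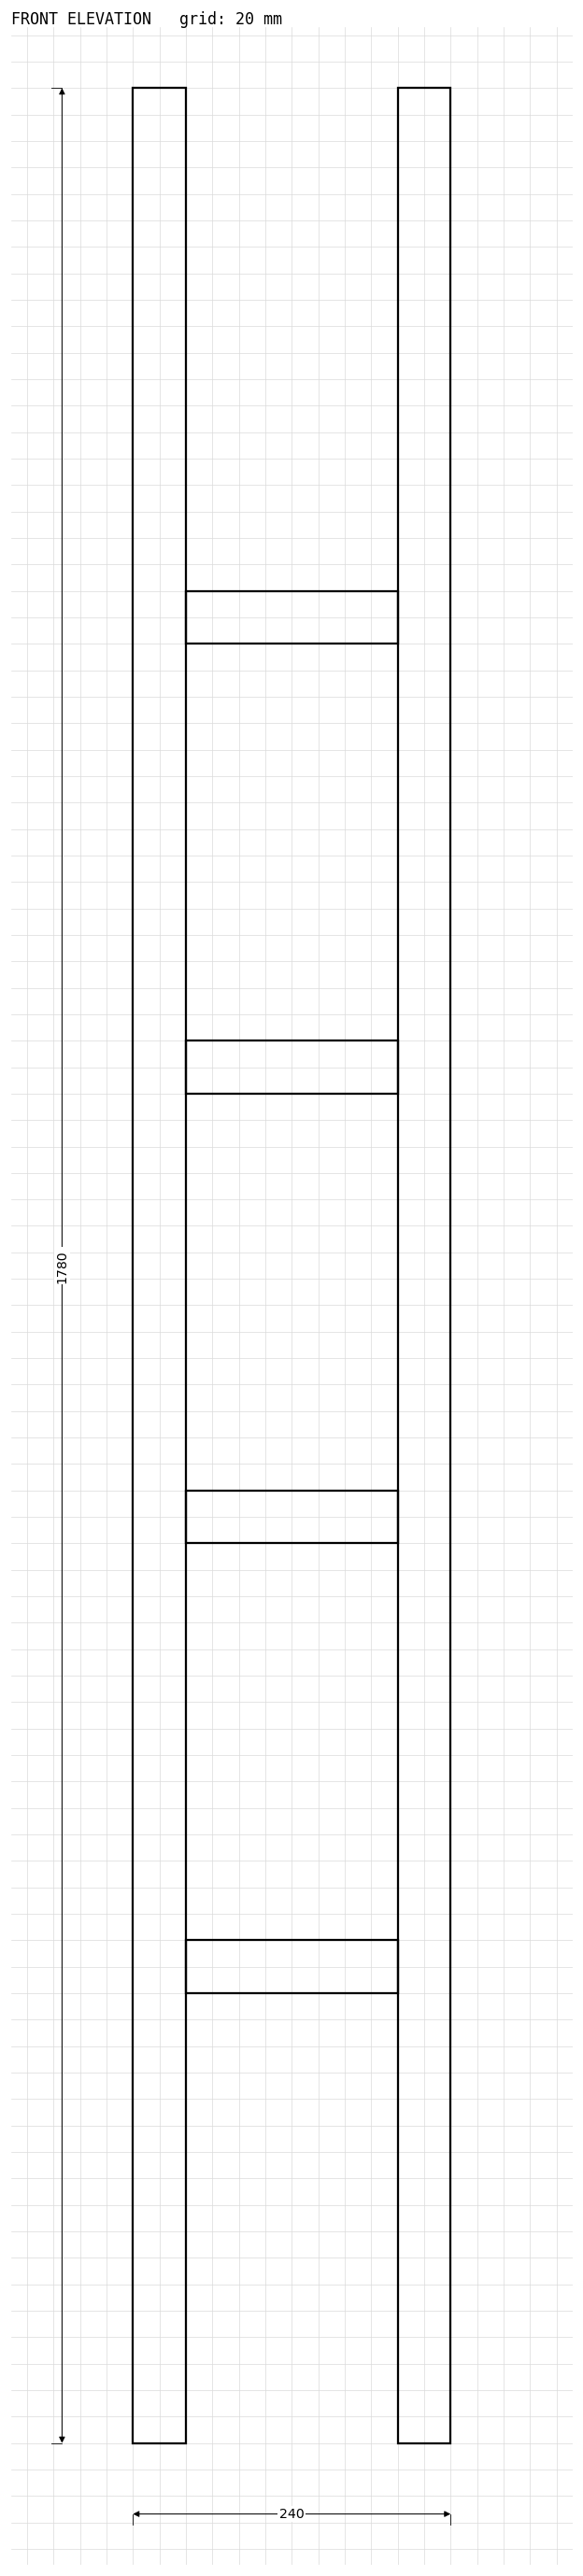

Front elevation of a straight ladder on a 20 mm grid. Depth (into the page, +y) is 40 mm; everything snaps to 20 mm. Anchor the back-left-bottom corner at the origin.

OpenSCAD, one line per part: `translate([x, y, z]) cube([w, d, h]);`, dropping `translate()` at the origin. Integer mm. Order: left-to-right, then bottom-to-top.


cube([40, 40, 1780]);
translate([40, 0, 340]) cube([160, 40, 40]);
translate([40, 0, 680]) cube([160, 40, 40]);
translate([40, 0, 1020]) cube([160, 40, 40]);
translate([40, 0, 1360]) cube([160, 40, 40]);
translate([200, 0, 0]) cube([40, 40, 1780]);
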